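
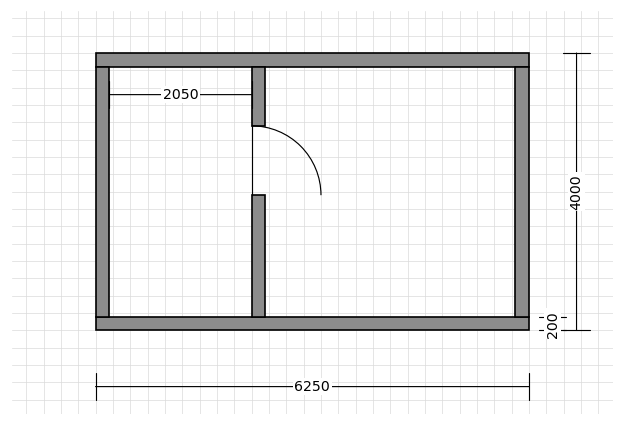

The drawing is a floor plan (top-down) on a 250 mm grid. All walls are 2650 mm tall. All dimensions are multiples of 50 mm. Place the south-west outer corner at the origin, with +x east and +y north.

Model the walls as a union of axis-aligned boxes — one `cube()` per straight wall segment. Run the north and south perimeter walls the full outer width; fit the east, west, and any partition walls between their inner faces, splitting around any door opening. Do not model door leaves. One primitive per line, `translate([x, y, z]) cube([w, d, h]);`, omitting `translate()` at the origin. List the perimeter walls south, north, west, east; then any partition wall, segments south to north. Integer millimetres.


cube([6250, 200, 2650]);
translate([0, 3800, 0]) cube([6250, 200, 2650]);
translate([0, 200, 0]) cube([200, 3600, 2650]);
translate([6050, 200, 0]) cube([200, 3600, 2650]);
translate([2250, 200, 0]) cube([200, 1750, 2650]);
translate([2250, 2950, 0]) cube([200, 850, 2650]);


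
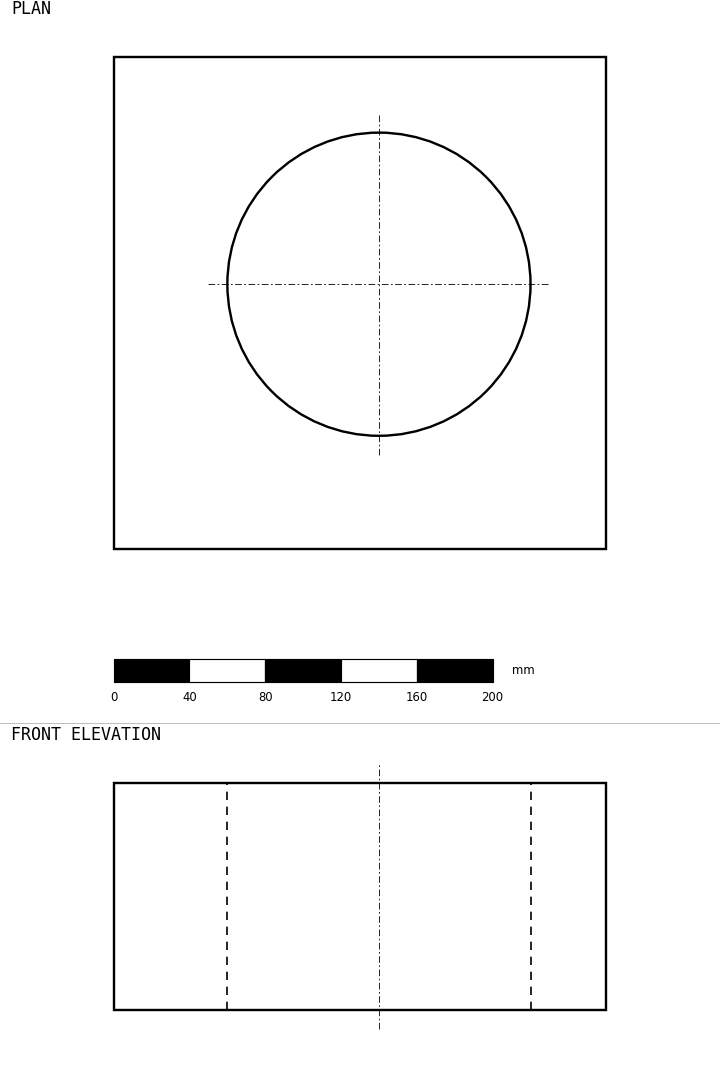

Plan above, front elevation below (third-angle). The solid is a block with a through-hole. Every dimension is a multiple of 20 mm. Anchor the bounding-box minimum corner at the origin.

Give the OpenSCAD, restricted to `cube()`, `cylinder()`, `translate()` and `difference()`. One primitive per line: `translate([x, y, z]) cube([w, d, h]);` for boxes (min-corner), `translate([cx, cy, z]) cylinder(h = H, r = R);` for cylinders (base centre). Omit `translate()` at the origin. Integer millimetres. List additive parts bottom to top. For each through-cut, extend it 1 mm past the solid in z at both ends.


difference() {
  cube([260, 260, 120]);
  translate([140, 140, -1]) cylinder(h = 122, r = 80);
}


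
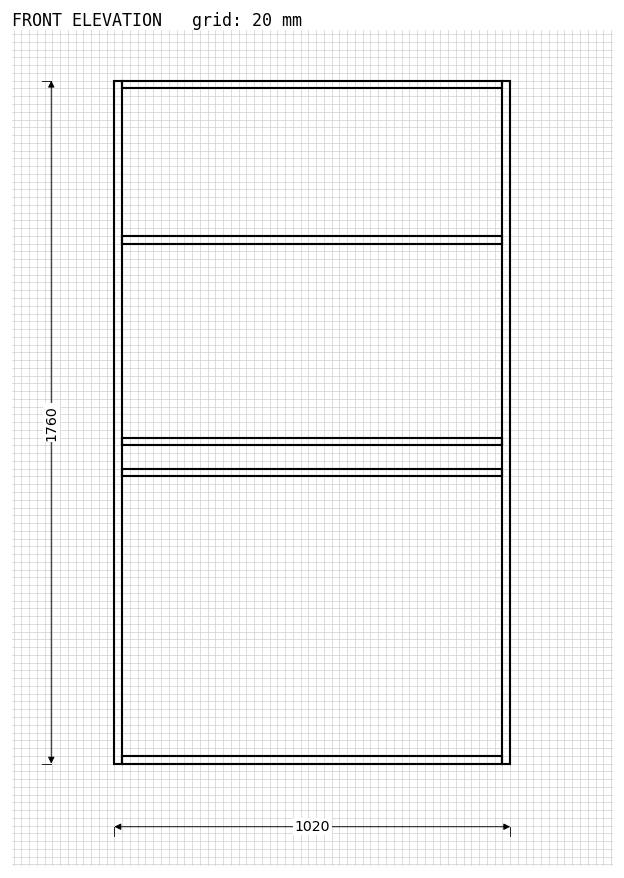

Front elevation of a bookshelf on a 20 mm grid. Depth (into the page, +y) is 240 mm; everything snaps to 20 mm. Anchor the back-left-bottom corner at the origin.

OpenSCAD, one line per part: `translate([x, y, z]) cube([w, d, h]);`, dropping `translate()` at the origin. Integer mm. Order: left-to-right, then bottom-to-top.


cube([20, 240, 1760]);
translate([20, 0, 0]) cube([980, 240, 20]);
translate([20, 0, 740]) cube([980, 240, 20]);
translate([20, 0, 820]) cube([980, 240, 20]);
translate([20, 0, 1340]) cube([980, 240, 20]);
translate([20, 0, 1740]) cube([980, 240, 20]);
translate([1000, 0, 0]) cube([20, 240, 1760]);


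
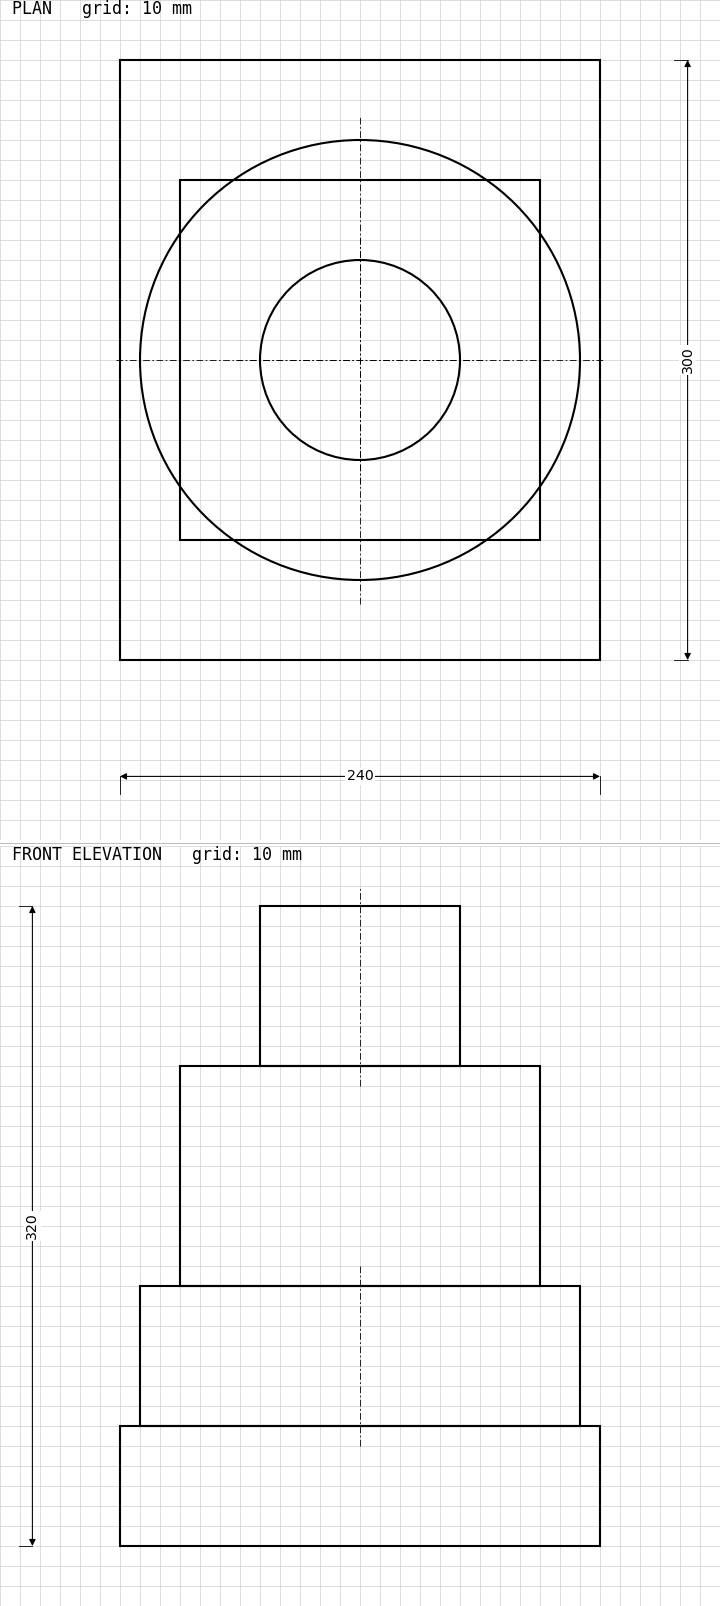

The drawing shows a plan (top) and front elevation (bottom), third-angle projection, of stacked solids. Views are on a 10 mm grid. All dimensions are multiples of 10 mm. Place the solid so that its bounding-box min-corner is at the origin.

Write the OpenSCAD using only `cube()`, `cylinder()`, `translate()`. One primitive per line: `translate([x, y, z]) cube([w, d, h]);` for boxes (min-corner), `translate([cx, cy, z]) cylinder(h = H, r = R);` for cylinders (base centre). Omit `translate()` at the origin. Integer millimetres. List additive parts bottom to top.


cube([240, 300, 60]);
translate([120, 150, 60]) cylinder(h = 70, r = 110);
translate([30, 60, 130]) cube([180, 180, 110]);
translate([120, 150, 240]) cylinder(h = 80, r = 50);


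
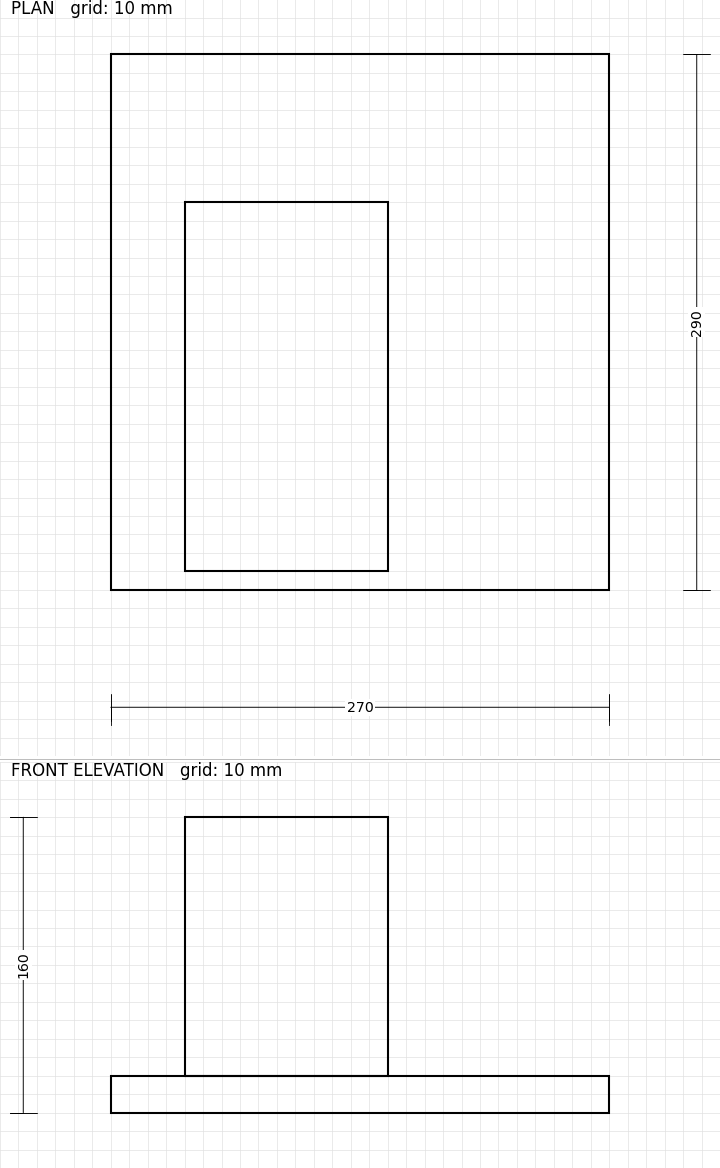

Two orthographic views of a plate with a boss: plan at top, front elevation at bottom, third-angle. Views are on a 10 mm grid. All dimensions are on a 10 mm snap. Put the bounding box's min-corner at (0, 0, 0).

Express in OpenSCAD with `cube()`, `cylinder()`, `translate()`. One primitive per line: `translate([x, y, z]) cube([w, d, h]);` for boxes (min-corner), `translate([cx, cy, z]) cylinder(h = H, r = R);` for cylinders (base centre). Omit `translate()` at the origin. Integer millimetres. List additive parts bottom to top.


cube([270, 290, 20]);
translate([40, 10, 20]) cube([110, 200, 140]);


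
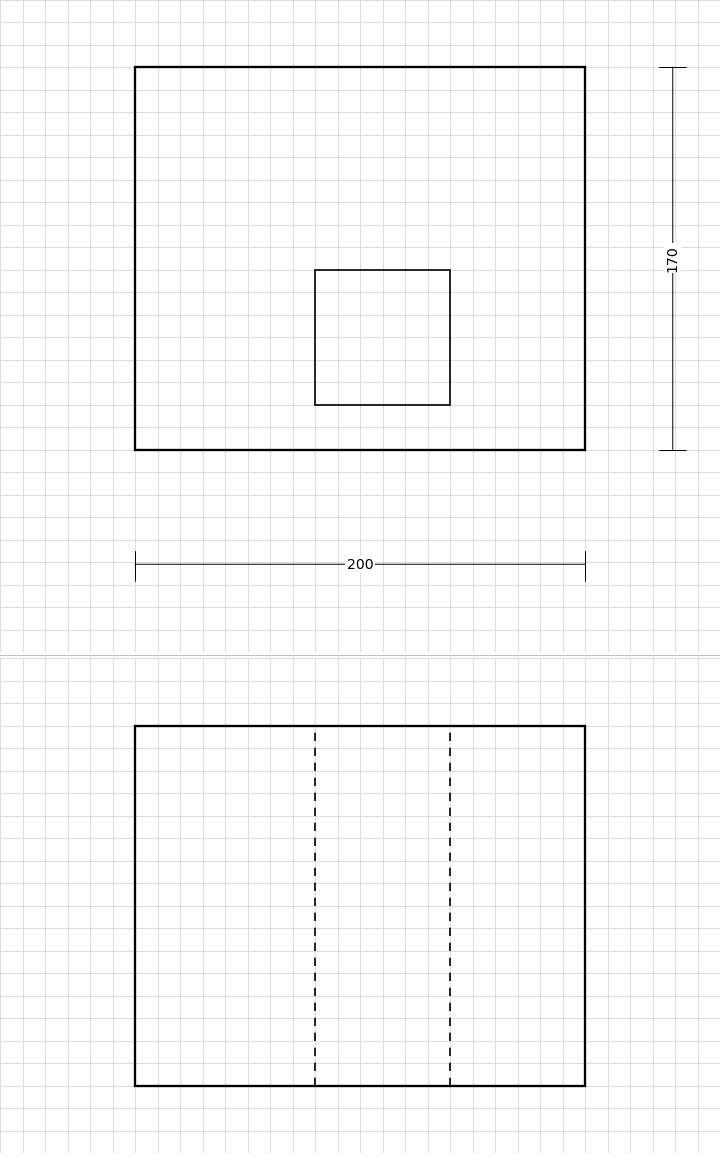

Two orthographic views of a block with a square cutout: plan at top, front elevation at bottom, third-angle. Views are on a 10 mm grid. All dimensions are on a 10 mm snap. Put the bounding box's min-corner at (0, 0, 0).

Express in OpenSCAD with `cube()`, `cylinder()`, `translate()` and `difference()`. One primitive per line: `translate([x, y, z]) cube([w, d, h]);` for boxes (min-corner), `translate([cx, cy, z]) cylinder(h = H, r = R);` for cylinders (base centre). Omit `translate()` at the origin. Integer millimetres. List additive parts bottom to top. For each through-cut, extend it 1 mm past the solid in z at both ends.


difference() {
  cube([200, 170, 160]);
  translate([80, 20, -1]) cube([60, 60, 162]);
}


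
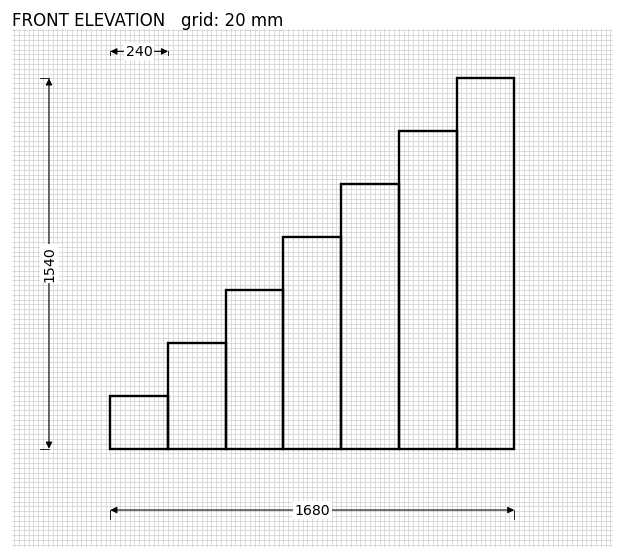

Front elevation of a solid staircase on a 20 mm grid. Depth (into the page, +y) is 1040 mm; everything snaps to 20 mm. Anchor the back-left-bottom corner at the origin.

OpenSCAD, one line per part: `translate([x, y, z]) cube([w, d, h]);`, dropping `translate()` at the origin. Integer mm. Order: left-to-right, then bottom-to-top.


cube([240, 1040, 220]);
translate([240, 0, 0]) cube([240, 1040, 440]);
translate([480, 0, 0]) cube([240, 1040, 660]);
translate([720, 0, 0]) cube([240, 1040, 880]);
translate([960, 0, 0]) cube([240, 1040, 1100]);
translate([1200, 0, 0]) cube([240, 1040, 1320]);
translate([1440, 0, 0]) cube([240, 1040, 1540]);


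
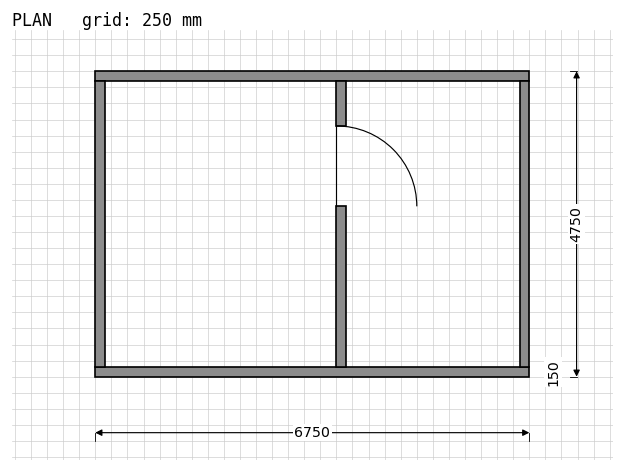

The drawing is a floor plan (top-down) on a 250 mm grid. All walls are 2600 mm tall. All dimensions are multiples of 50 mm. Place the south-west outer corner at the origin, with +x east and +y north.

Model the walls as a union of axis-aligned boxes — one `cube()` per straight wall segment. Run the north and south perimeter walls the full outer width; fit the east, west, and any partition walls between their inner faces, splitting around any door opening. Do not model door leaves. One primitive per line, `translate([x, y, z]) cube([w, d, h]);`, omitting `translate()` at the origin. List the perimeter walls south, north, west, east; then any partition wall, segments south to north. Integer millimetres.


cube([6750, 150, 2600]);
translate([0, 4600, 0]) cube([6750, 150, 2600]);
translate([0, 150, 0]) cube([150, 4450, 2600]);
translate([6600, 150, 0]) cube([150, 4450, 2600]);
translate([3750, 150, 0]) cube([150, 2500, 2600]);
translate([3750, 3900, 0]) cube([150, 700, 2600]);


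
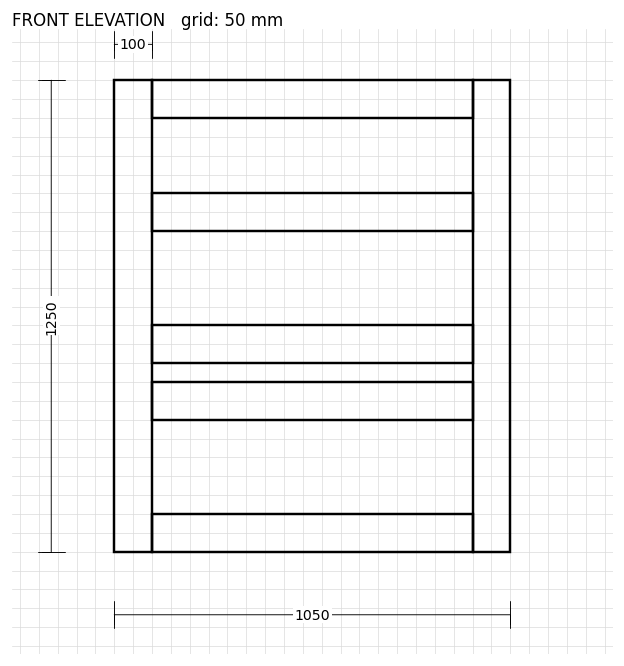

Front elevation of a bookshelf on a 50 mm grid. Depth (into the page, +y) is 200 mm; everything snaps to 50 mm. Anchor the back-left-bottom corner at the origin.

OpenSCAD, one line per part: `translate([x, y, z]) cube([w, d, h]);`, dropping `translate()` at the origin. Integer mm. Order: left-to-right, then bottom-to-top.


cube([100, 200, 1250]);
translate([100, 0, 0]) cube([850, 200, 100]);
translate([100, 0, 350]) cube([850, 200, 100]);
translate([100, 0, 500]) cube([850, 200, 100]);
translate([100, 0, 850]) cube([850, 200, 100]);
translate([100, 0, 1150]) cube([850, 200, 100]);
translate([950, 0, 0]) cube([100, 200, 1250]);


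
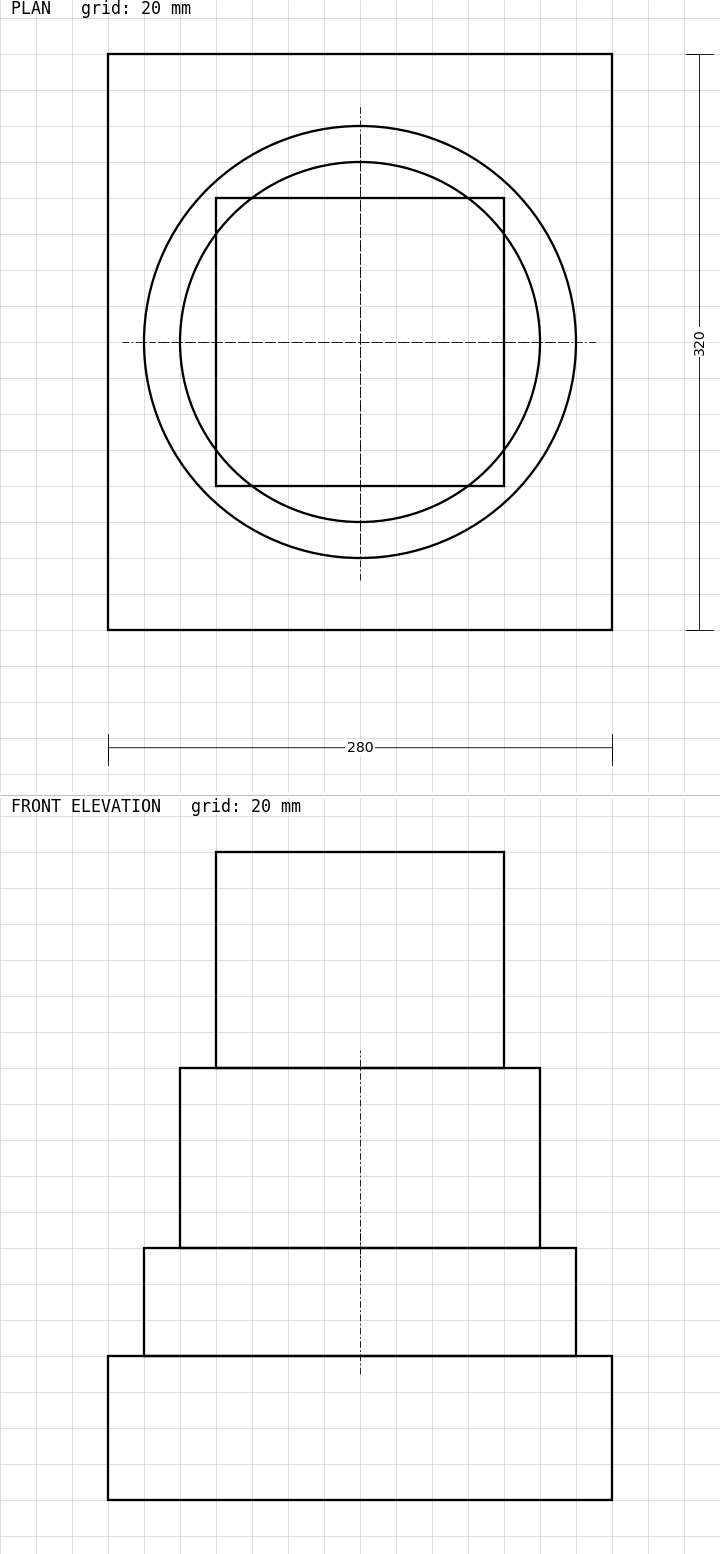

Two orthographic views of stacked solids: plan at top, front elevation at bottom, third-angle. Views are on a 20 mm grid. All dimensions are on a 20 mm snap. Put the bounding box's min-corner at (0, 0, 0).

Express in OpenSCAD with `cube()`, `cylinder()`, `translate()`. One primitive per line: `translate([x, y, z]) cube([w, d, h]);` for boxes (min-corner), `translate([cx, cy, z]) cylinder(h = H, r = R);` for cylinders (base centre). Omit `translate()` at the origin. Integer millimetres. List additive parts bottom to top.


cube([280, 320, 80]);
translate([140, 160, 80]) cylinder(h = 60, r = 120);
translate([140, 160, 140]) cylinder(h = 100, r = 100);
translate([60, 80, 240]) cube([160, 160, 120]);


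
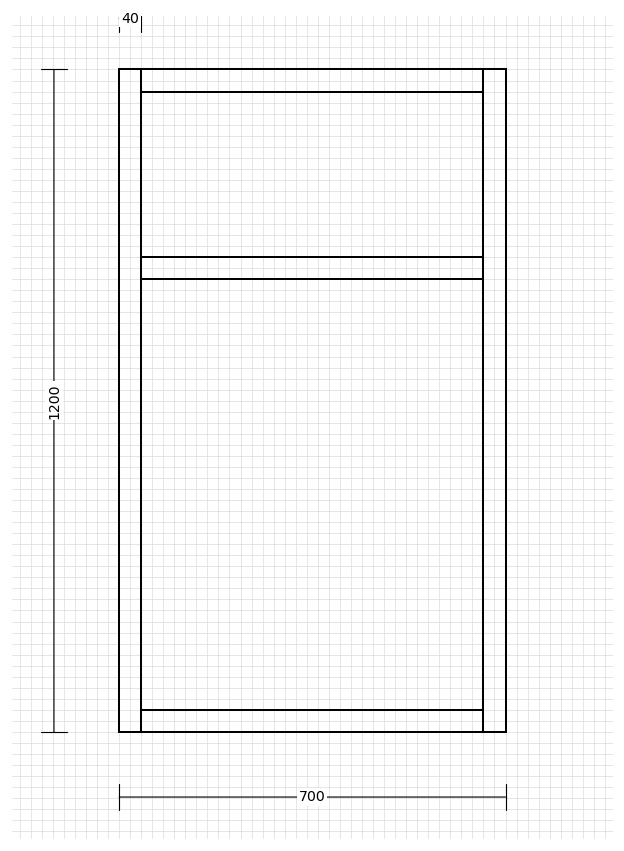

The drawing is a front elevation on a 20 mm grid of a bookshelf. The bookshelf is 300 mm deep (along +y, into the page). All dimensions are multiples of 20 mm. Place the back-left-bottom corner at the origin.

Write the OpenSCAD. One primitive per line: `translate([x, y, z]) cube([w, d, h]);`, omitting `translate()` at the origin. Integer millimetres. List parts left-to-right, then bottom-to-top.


cube([40, 300, 1200]);
translate([40, 0, 0]) cube([620, 300, 40]);
translate([40, 0, 820]) cube([620, 300, 40]);
translate([40, 0, 1160]) cube([620, 300, 40]);
translate([660, 0, 0]) cube([40, 300, 1200]);


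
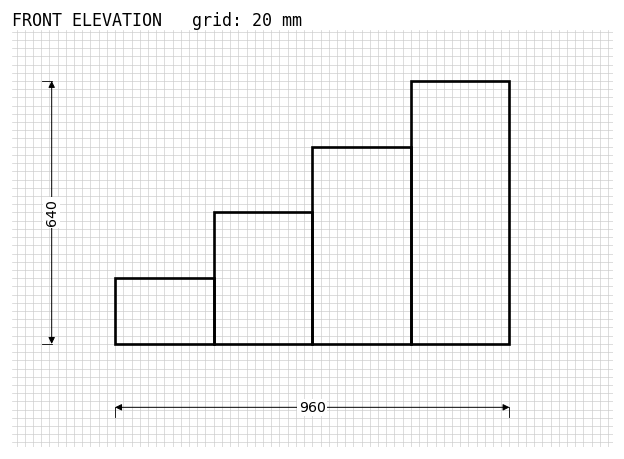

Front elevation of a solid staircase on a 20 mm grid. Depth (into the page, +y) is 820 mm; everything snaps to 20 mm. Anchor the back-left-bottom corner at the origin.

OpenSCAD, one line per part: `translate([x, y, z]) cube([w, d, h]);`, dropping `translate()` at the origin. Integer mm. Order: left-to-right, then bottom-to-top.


cube([240, 820, 160]);
translate([240, 0, 0]) cube([240, 820, 320]);
translate([480, 0, 0]) cube([240, 820, 480]);
translate([720, 0, 0]) cube([240, 820, 640]);


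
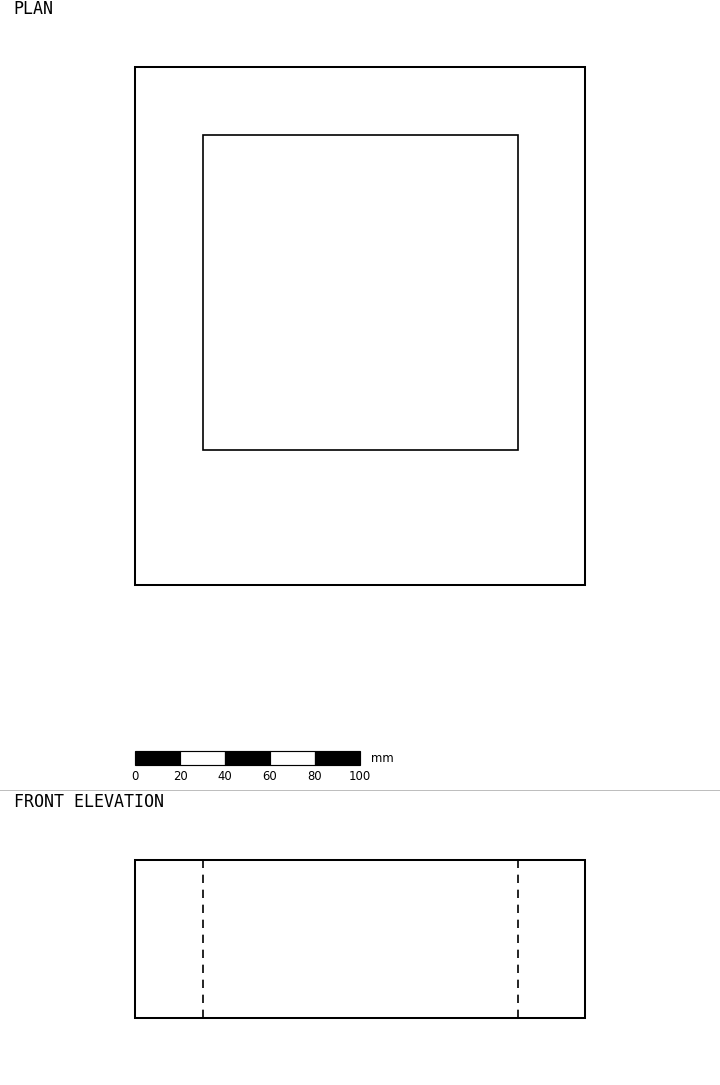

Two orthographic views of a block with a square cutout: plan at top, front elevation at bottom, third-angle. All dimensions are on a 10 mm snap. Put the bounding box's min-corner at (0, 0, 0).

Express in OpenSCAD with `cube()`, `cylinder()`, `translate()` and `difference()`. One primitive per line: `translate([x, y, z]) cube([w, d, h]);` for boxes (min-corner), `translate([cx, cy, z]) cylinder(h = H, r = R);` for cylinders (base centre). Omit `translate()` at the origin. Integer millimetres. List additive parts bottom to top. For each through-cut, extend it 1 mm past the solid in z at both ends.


difference() {
  cube([200, 230, 70]);
  translate([30, 60, -1]) cube([140, 140, 72]);
}


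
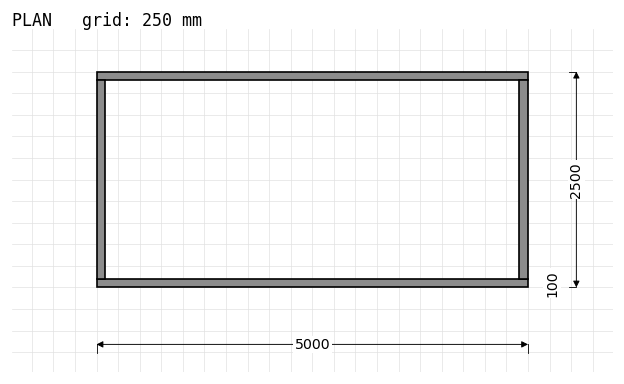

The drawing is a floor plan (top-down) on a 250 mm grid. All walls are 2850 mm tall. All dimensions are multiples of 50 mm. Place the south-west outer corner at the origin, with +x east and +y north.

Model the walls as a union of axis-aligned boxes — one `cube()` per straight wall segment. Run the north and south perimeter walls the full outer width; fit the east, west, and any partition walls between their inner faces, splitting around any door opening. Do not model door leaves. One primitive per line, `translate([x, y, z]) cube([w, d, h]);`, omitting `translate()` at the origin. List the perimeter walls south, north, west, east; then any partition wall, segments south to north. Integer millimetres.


cube([5000, 100, 2850]);
translate([0, 2400, 0]) cube([5000, 100, 2850]);
translate([0, 100, 0]) cube([100, 2300, 2850]);
translate([4900, 100, 0]) cube([100, 2300, 2850]);


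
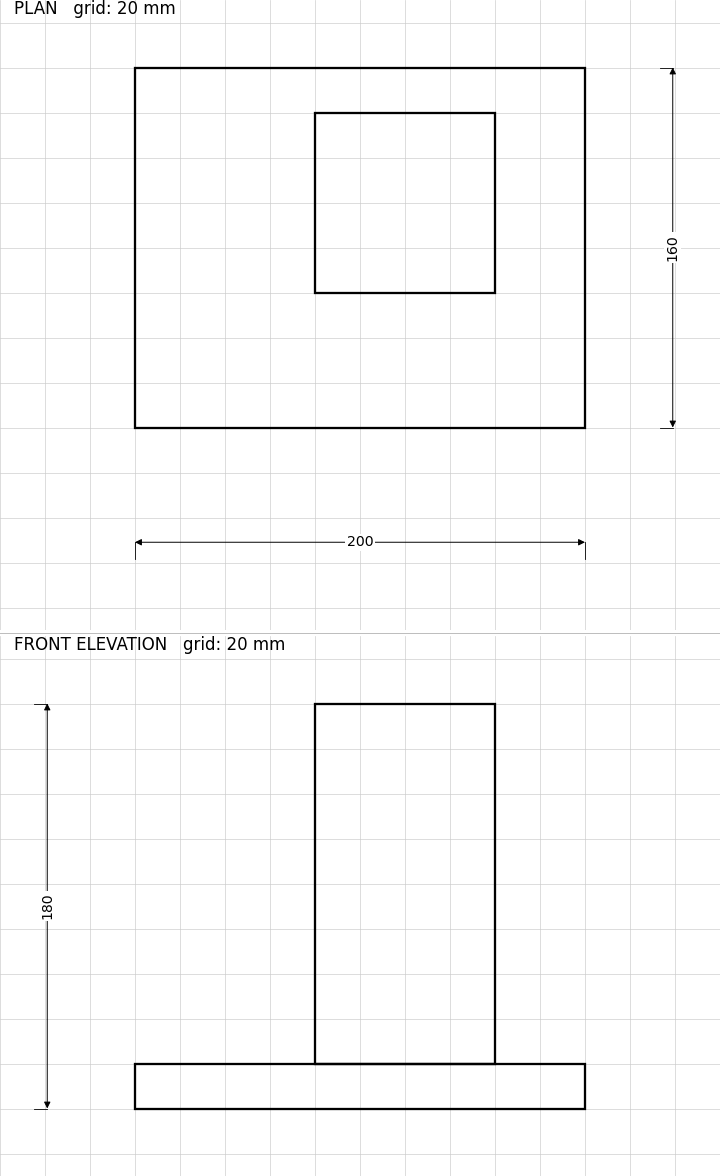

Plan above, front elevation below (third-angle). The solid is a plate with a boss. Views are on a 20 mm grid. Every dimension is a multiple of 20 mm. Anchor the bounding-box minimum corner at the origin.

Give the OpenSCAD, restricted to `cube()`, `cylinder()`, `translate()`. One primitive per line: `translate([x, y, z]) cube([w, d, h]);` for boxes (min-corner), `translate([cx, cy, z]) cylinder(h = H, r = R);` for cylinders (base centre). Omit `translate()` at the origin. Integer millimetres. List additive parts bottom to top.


cube([200, 160, 20]);
translate([80, 60, 20]) cube([80, 80, 160]);


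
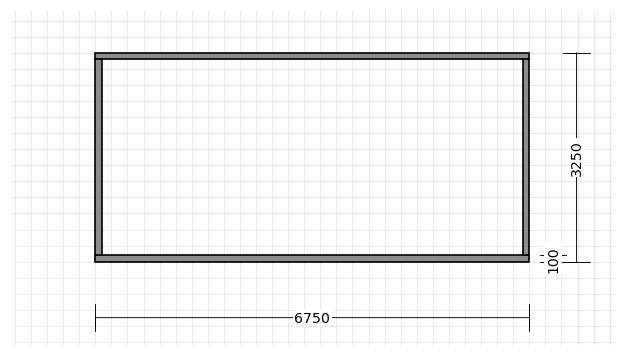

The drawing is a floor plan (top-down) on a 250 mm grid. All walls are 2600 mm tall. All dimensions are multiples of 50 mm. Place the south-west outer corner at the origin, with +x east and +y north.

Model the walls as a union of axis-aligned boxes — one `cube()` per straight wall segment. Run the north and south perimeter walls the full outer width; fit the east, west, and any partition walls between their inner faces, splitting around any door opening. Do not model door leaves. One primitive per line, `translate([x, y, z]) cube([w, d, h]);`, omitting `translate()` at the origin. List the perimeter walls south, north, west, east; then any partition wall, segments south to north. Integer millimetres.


cube([6750, 100, 2600]);
translate([0, 3150, 0]) cube([6750, 100, 2600]);
translate([0, 100, 0]) cube([100, 3050, 2600]);
translate([6650, 100, 0]) cube([100, 3050, 2600]);


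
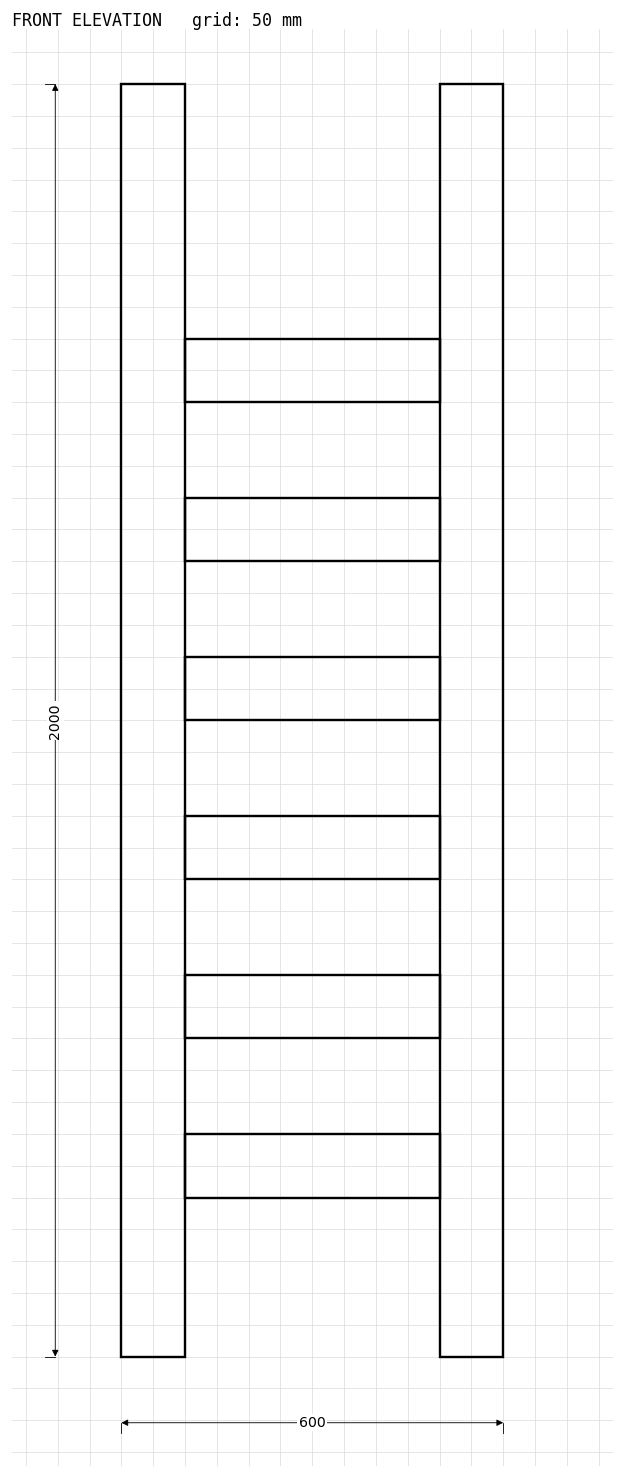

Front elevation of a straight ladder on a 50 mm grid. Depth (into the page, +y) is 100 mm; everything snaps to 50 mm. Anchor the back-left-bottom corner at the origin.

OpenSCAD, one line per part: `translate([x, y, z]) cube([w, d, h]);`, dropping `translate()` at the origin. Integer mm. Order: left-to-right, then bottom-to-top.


cube([100, 100, 2000]);
translate([100, 0, 250]) cube([400, 100, 100]);
translate([100, 0, 500]) cube([400, 100, 100]);
translate([100, 0, 750]) cube([400, 100, 100]);
translate([100, 0, 1000]) cube([400, 100, 100]);
translate([100, 0, 1250]) cube([400, 100, 100]);
translate([100, 0, 1500]) cube([400, 100, 100]);
translate([500, 0, 0]) cube([100, 100, 2000]);


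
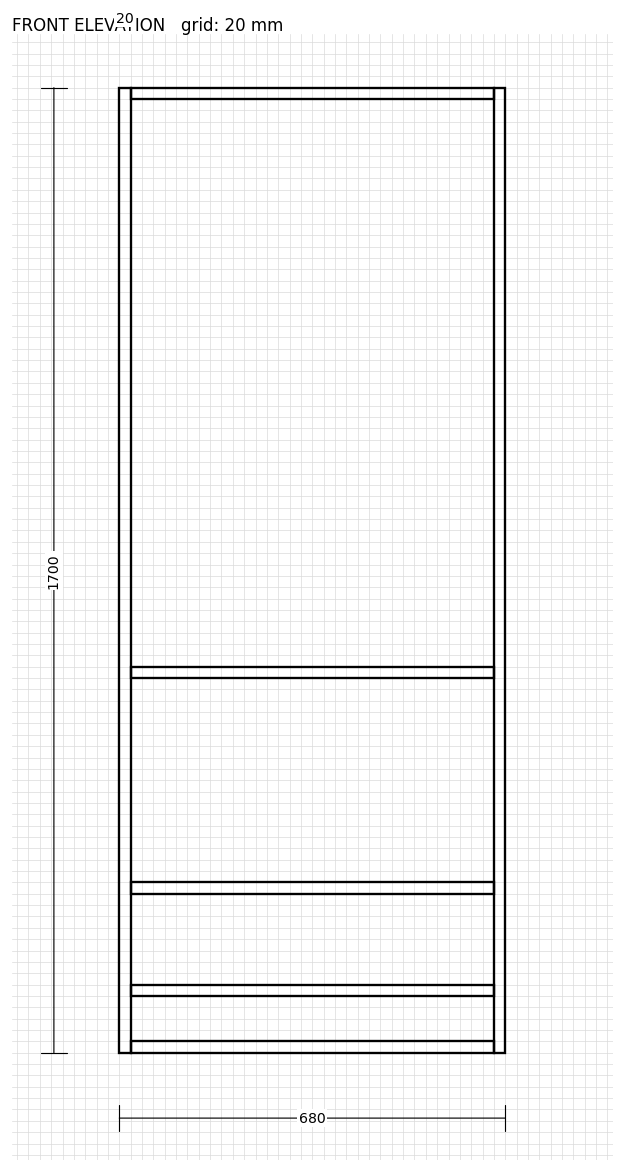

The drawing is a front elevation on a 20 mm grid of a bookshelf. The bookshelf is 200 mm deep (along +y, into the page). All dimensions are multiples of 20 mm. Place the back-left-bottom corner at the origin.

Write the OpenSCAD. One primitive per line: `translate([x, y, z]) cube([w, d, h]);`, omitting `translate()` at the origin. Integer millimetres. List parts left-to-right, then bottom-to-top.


cube([20, 200, 1700]);
translate([20, 0, 0]) cube([640, 200, 20]);
translate([20, 0, 100]) cube([640, 200, 20]);
translate([20, 0, 280]) cube([640, 200, 20]);
translate([20, 0, 660]) cube([640, 200, 20]);
translate([20, 0, 1680]) cube([640, 200, 20]);
translate([660, 0, 0]) cube([20, 200, 1700]);


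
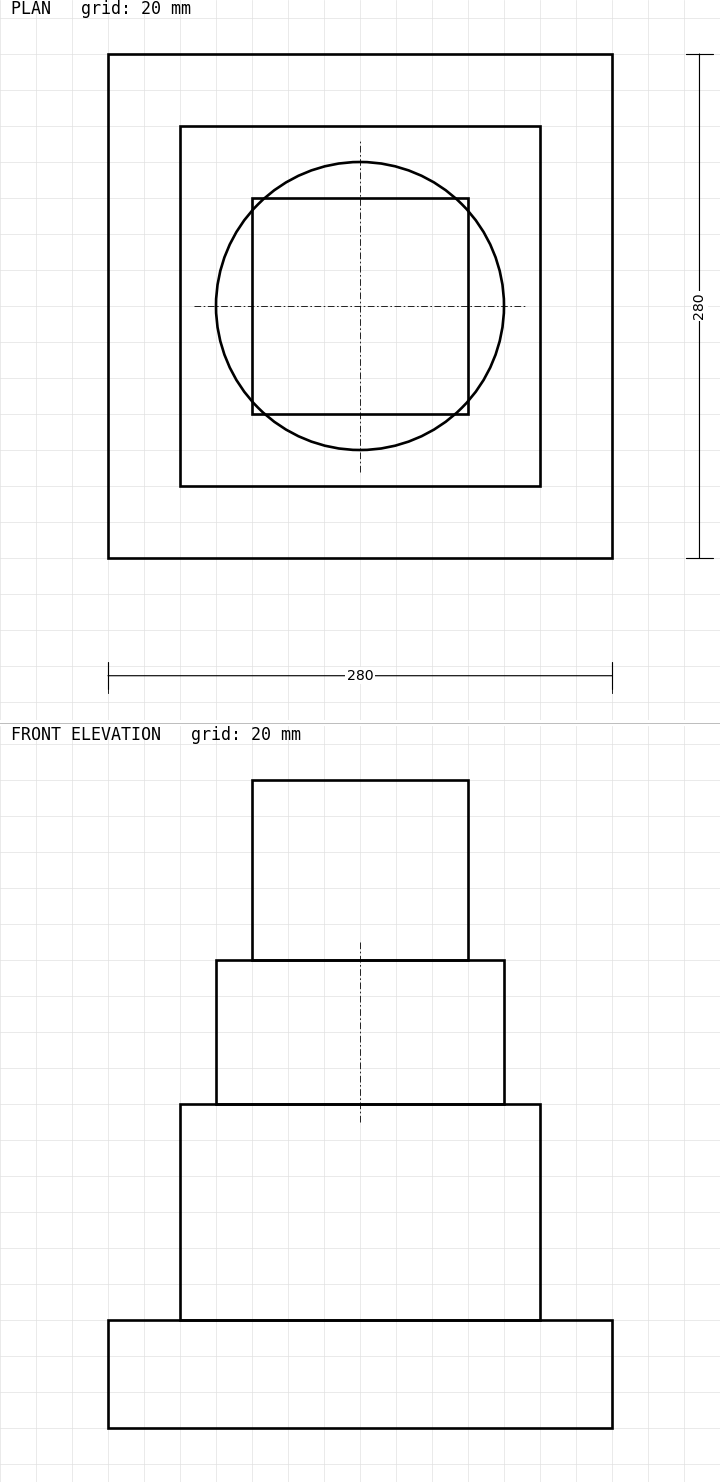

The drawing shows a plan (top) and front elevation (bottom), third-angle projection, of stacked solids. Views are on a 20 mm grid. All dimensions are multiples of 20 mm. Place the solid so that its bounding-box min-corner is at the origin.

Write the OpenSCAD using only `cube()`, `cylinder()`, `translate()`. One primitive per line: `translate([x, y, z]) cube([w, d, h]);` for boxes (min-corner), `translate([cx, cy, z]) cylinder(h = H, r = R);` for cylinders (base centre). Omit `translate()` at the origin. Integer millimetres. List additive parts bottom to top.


cube([280, 280, 60]);
translate([40, 40, 60]) cube([200, 200, 120]);
translate([140, 140, 180]) cylinder(h = 80, r = 80);
translate([80, 80, 260]) cube([120, 120, 100]);


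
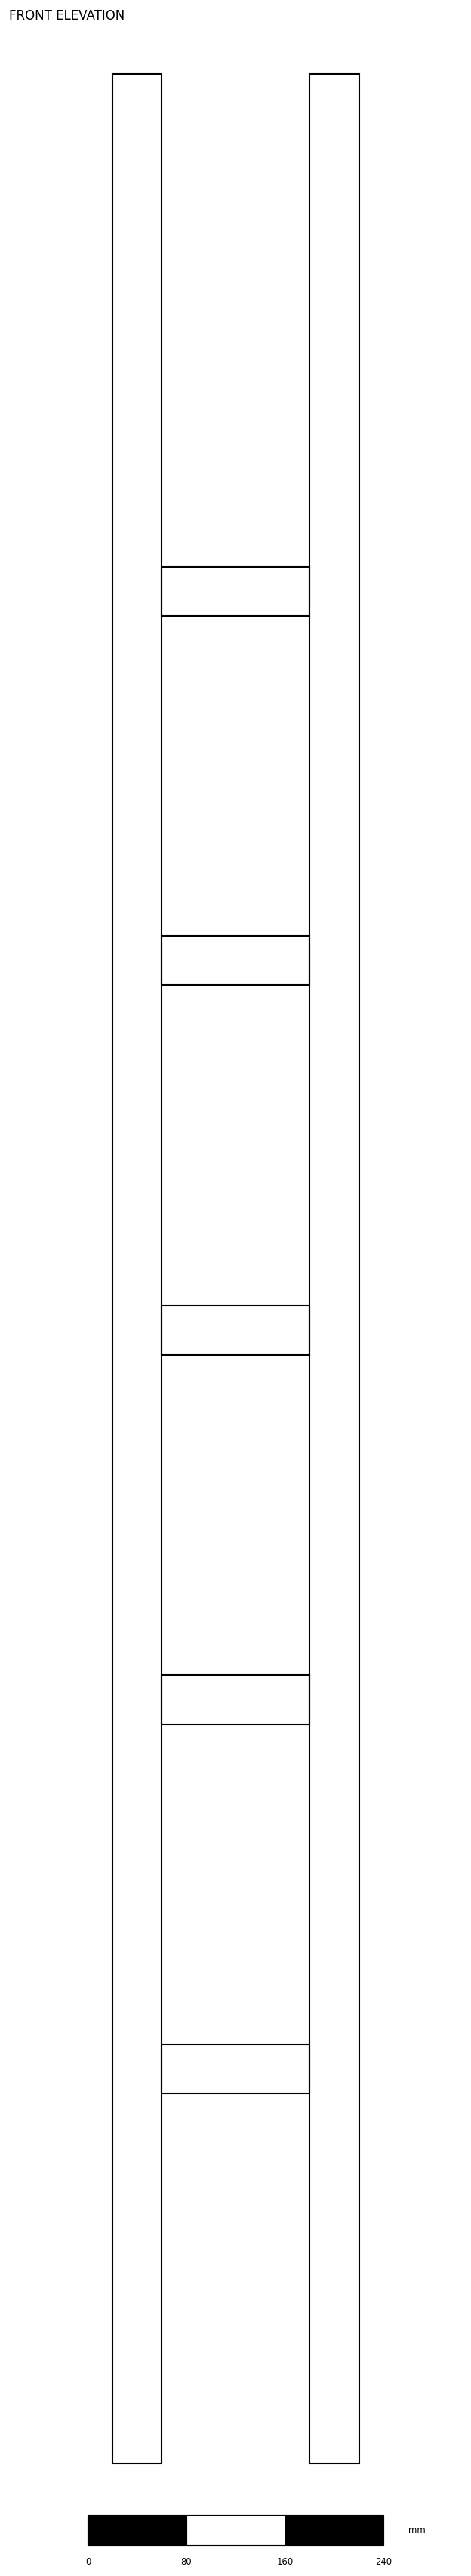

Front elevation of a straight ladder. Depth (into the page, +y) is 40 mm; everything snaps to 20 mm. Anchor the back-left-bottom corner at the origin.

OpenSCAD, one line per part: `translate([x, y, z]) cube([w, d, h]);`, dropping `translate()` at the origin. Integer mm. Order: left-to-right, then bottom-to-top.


cube([40, 40, 1940]);
translate([40, 0, 300]) cube([120, 40, 40]);
translate([40, 0, 600]) cube([120, 40, 40]);
translate([40, 0, 900]) cube([120, 40, 40]);
translate([40, 0, 1200]) cube([120, 40, 40]);
translate([40, 0, 1500]) cube([120, 40, 40]);
translate([160, 0, 0]) cube([40, 40, 1940]);


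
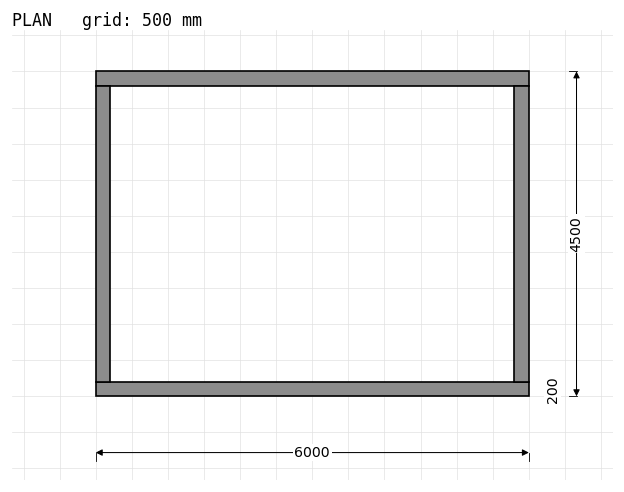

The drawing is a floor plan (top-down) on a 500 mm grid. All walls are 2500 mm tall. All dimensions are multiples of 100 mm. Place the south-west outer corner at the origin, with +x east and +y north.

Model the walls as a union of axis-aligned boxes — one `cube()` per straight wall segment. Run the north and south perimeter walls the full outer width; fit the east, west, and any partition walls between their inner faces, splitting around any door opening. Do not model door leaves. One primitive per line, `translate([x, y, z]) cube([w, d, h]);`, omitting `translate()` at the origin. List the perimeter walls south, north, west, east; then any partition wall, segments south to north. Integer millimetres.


cube([6000, 200, 2500]);
translate([0, 4300, 0]) cube([6000, 200, 2500]);
translate([0, 200, 0]) cube([200, 4100, 2500]);
translate([5800, 200, 0]) cube([200, 4100, 2500]);


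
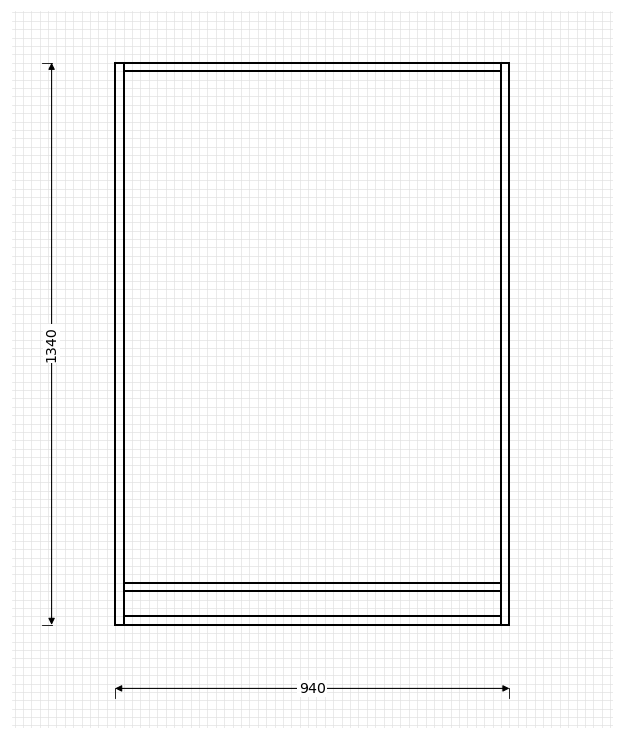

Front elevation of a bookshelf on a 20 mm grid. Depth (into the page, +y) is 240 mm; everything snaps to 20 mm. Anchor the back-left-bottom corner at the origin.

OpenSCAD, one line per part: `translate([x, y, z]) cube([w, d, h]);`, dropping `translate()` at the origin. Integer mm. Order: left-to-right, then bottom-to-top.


cube([20, 240, 1340]);
translate([20, 0, 0]) cube([900, 240, 20]);
translate([20, 0, 80]) cube([900, 240, 20]);
translate([20, 0, 1320]) cube([900, 240, 20]);
translate([920, 0, 0]) cube([20, 240, 1340]);


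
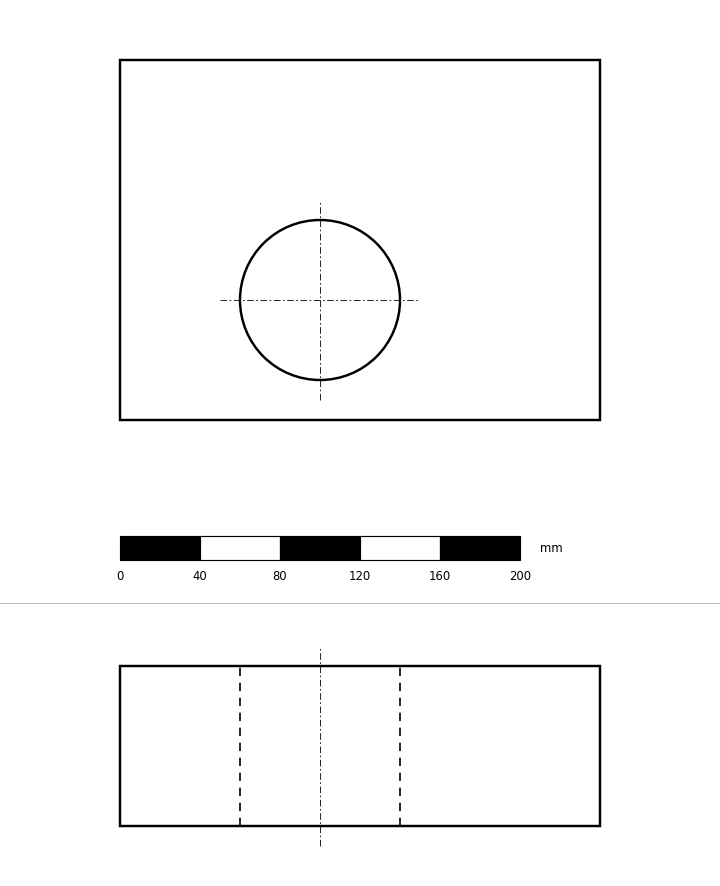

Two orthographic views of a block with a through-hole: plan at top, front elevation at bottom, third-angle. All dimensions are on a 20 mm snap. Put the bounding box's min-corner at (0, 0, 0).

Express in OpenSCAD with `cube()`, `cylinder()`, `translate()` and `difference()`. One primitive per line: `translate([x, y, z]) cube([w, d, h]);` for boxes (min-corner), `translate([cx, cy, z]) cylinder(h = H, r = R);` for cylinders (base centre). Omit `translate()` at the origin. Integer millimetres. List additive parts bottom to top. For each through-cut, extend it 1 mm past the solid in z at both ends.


difference() {
  cube([240, 180, 80]);
  translate([100, 60, -1]) cylinder(h = 82, r = 40);
}


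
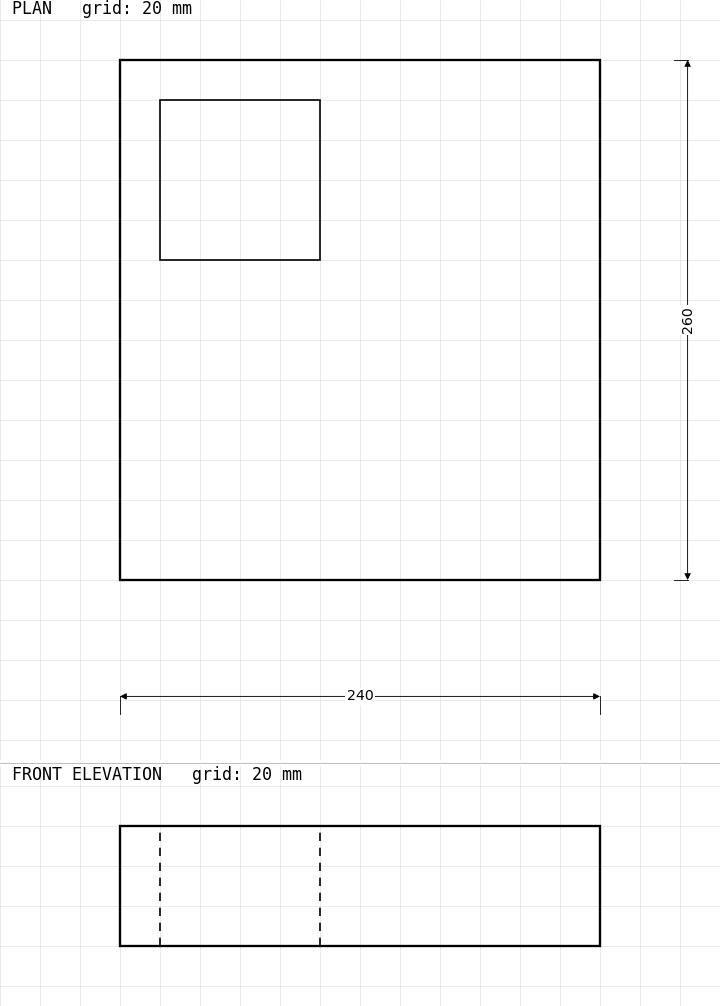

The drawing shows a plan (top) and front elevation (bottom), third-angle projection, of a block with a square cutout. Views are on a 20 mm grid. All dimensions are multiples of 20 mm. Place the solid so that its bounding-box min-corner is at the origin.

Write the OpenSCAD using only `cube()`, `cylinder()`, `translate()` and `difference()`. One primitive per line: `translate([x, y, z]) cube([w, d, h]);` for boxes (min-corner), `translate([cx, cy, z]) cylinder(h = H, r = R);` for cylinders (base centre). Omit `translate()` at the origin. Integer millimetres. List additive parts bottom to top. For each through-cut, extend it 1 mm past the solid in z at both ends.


difference() {
  cube([240, 260, 60]);
  translate([20, 160, -1]) cube([80, 80, 62]);
}


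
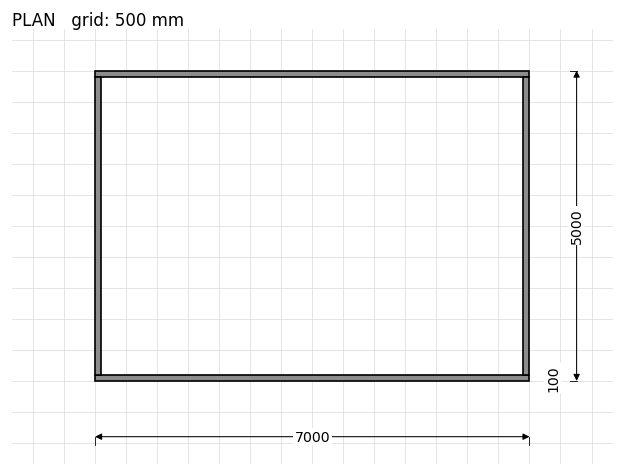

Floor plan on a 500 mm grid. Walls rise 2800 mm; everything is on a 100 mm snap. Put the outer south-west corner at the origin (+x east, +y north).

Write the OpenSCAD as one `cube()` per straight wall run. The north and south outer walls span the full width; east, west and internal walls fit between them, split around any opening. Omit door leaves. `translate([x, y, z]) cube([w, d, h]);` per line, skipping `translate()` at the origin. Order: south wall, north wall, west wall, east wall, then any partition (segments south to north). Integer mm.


cube([7000, 100, 2800]);
translate([0, 4900, 0]) cube([7000, 100, 2800]);
translate([0, 100, 0]) cube([100, 4800, 2800]);
translate([6900, 100, 0]) cube([100, 4800, 2800]);


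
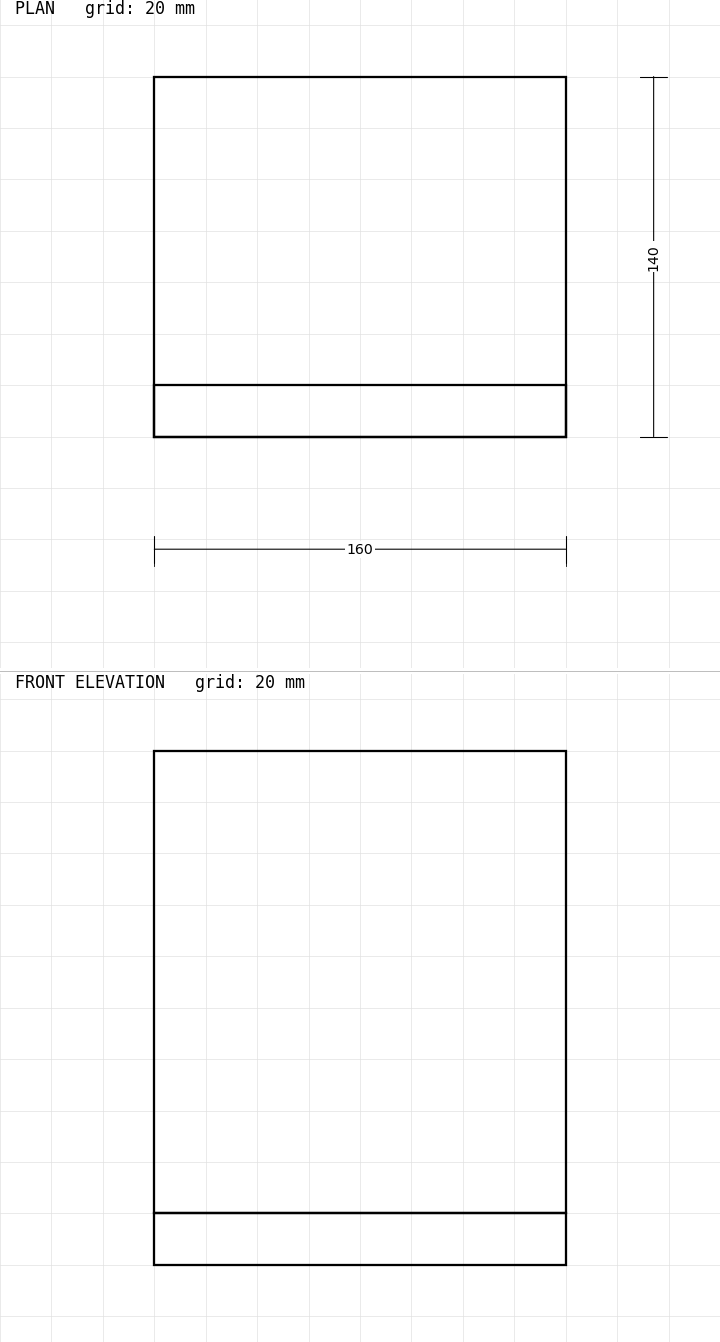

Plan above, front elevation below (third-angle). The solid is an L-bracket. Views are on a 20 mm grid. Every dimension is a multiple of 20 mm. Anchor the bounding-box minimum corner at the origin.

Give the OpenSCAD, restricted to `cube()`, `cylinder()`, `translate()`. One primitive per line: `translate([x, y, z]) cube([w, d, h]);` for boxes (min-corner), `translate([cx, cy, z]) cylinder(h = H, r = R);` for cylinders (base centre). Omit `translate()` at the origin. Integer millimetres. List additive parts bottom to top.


cube([160, 140, 20]);
translate([0, 0, 20]) cube([160, 20, 180]);


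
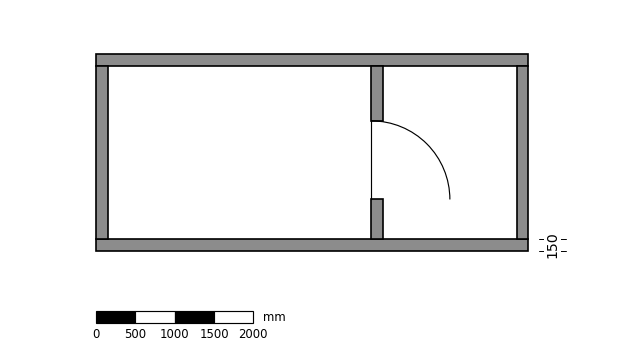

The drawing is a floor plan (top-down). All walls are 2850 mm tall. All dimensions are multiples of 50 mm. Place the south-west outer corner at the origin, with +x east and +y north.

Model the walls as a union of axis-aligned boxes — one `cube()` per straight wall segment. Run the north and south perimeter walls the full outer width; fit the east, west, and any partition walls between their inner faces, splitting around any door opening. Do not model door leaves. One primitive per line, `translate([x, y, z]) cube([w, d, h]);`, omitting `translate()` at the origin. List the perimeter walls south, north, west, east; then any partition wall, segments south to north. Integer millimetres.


cube([5500, 150, 2850]);
translate([0, 2350, 0]) cube([5500, 150, 2850]);
translate([0, 150, 0]) cube([150, 2200, 2850]);
translate([5350, 150, 0]) cube([150, 2200, 2850]);
translate([3500, 150, 0]) cube([150, 500, 2850]);
translate([3500, 1650, 0]) cube([150, 700, 2850]);


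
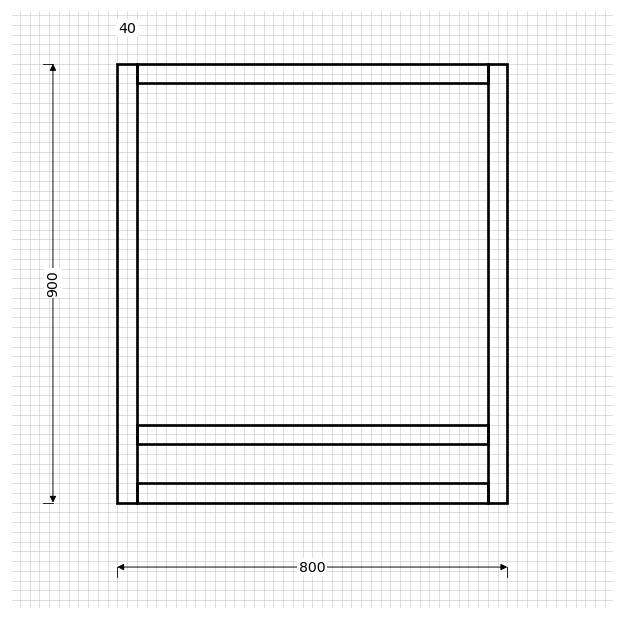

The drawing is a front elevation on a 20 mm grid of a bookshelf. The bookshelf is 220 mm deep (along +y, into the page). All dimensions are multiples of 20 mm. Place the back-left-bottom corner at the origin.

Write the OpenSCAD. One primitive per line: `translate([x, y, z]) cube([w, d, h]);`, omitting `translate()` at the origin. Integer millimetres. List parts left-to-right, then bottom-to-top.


cube([40, 220, 900]);
translate([40, 0, 0]) cube([720, 220, 40]);
translate([40, 0, 120]) cube([720, 220, 40]);
translate([40, 0, 860]) cube([720, 220, 40]);
translate([760, 0, 0]) cube([40, 220, 900]);


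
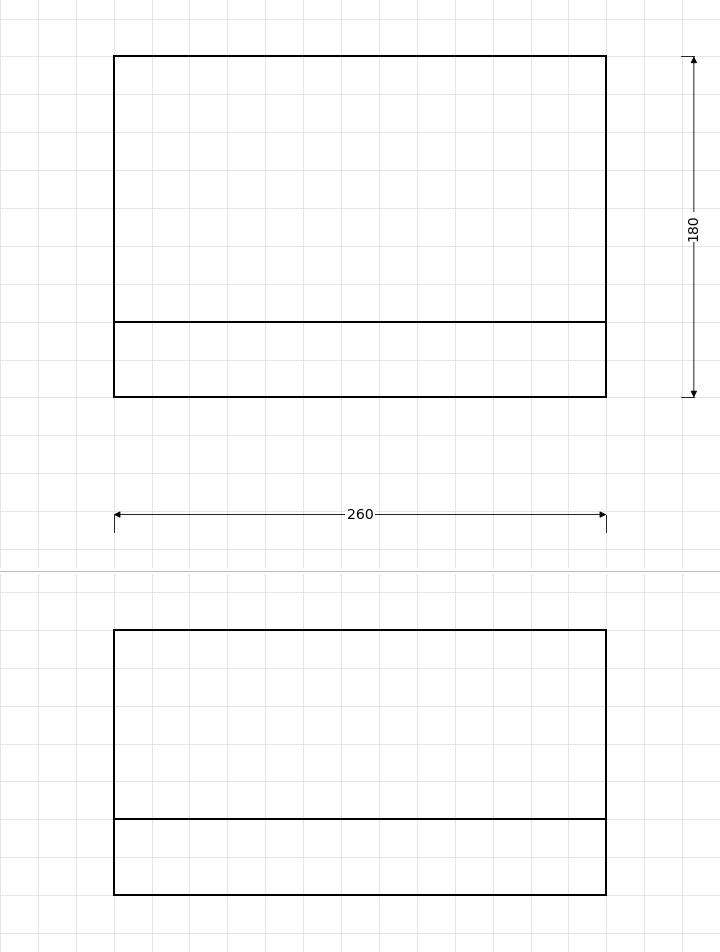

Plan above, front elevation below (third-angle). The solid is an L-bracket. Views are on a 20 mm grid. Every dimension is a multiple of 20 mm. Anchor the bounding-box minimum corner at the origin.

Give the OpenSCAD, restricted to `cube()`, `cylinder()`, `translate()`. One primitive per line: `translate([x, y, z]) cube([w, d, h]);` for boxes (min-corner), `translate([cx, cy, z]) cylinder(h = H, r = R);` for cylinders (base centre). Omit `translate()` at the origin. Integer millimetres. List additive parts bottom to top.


cube([260, 180, 40]);
translate([0, 0, 40]) cube([260, 40, 100]);


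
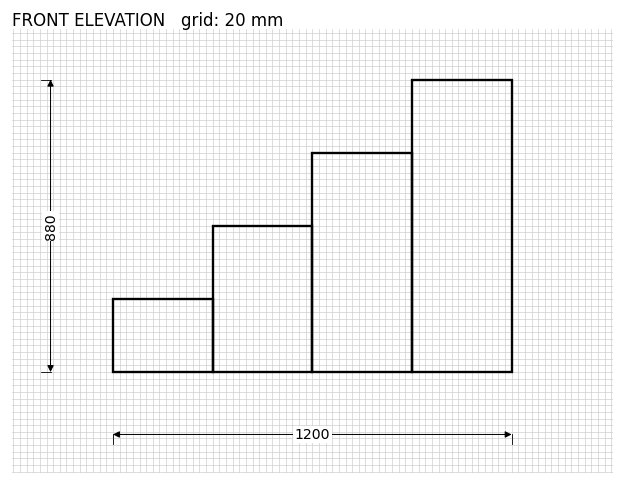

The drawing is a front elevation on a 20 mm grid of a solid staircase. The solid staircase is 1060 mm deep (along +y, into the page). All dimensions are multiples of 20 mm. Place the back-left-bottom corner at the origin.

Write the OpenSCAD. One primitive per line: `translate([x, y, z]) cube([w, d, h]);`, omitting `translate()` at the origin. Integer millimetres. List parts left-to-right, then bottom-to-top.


cube([300, 1060, 220]);
translate([300, 0, 0]) cube([300, 1060, 440]);
translate([600, 0, 0]) cube([300, 1060, 660]);
translate([900, 0, 0]) cube([300, 1060, 880]);


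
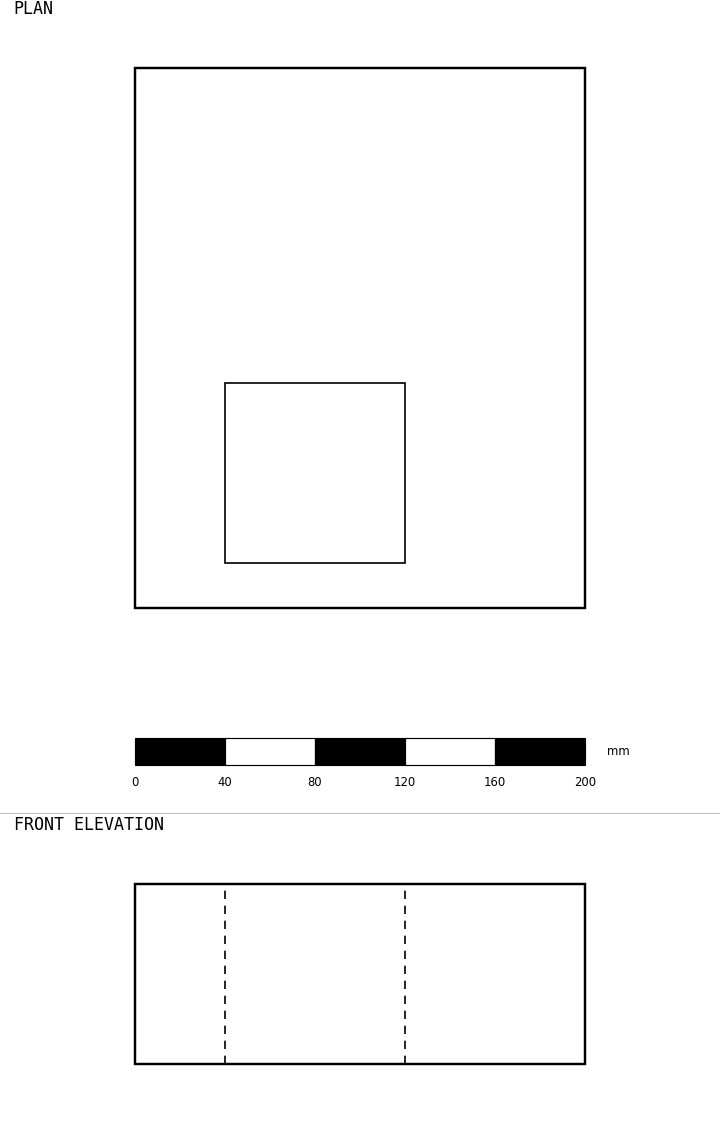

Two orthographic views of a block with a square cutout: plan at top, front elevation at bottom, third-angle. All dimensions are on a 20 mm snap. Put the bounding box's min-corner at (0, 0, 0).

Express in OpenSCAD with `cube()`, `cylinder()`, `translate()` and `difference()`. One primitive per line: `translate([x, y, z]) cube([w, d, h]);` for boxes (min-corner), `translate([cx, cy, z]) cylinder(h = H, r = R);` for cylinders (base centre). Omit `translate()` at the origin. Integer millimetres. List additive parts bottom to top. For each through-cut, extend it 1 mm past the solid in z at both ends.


difference() {
  cube([200, 240, 80]);
  translate([40, 20, -1]) cube([80, 80, 82]);
}


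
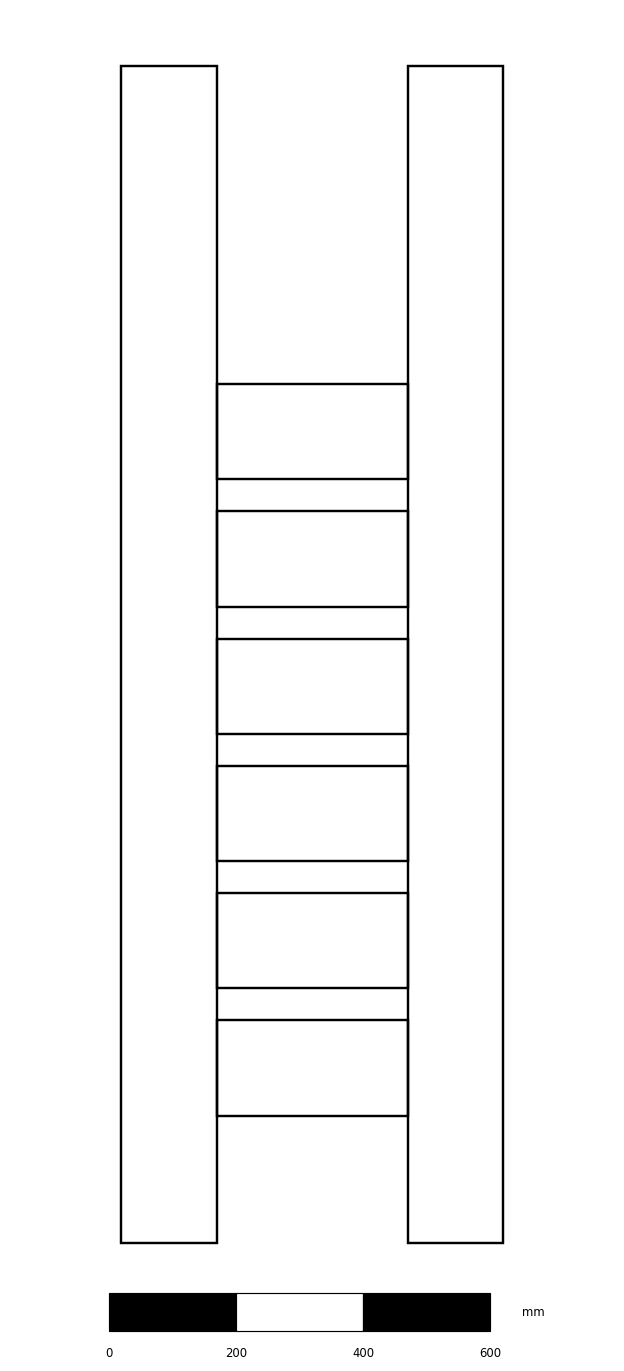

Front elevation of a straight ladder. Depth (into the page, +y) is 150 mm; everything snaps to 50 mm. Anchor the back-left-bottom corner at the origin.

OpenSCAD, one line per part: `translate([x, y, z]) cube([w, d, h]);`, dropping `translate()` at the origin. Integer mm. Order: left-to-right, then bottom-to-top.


cube([150, 150, 1850]);
translate([150, 0, 200]) cube([300, 150, 150]);
translate([150, 0, 400]) cube([300, 150, 150]);
translate([150, 0, 600]) cube([300, 150, 150]);
translate([150, 0, 800]) cube([300, 150, 150]);
translate([150, 0, 1000]) cube([300, 150, 150]);
translate([150, 0, 1200]) cube([300, 150, 150]);
translate([450, 0, 0]) cube([150, 150, 1850]);


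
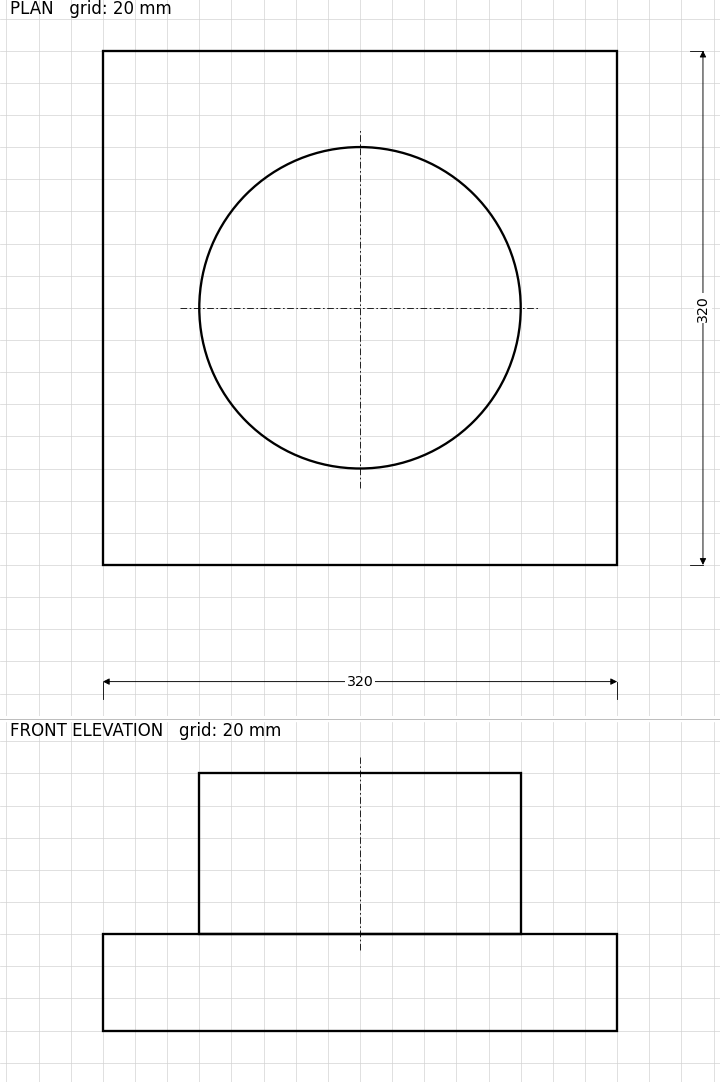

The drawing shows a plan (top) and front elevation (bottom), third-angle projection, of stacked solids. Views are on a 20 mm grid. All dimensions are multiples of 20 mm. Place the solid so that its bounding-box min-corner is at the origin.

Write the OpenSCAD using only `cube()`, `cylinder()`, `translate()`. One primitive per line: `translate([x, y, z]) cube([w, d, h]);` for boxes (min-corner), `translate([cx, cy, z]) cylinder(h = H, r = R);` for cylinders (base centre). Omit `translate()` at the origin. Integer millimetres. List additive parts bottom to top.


cube([320, 320, 60]);
translate([160, 160, 60]) cylinder(h = 100, r = 100);


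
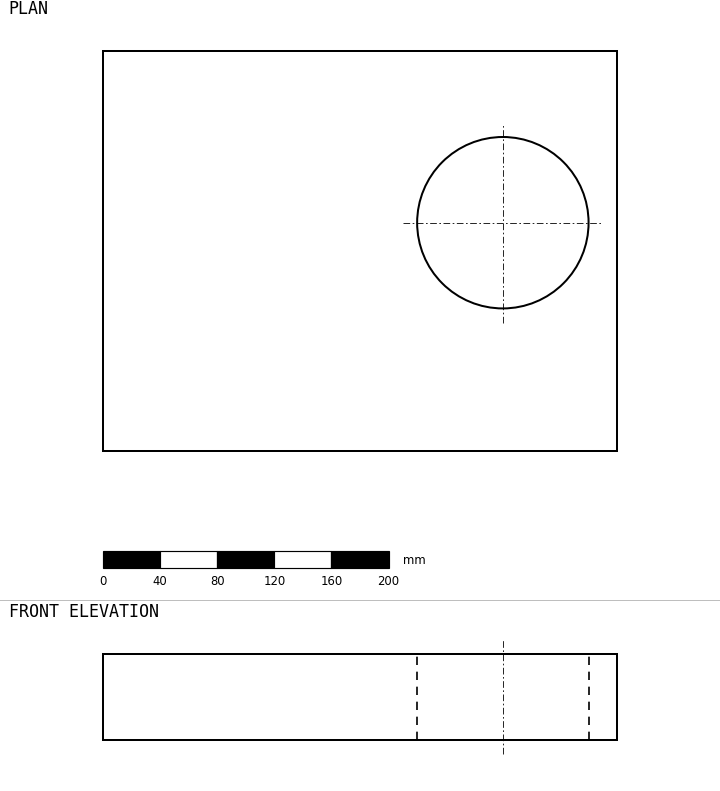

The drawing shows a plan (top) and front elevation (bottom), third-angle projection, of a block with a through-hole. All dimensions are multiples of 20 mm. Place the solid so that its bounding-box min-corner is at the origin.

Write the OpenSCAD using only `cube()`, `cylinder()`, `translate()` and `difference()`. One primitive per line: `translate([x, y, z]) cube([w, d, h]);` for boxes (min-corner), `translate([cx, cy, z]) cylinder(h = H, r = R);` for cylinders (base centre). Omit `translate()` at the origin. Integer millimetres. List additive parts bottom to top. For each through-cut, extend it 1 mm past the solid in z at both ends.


difference() {
  cube([360, 280, 60]);
  translate([280, 160, -1]) cylinder(h = 62, r = 60);
}


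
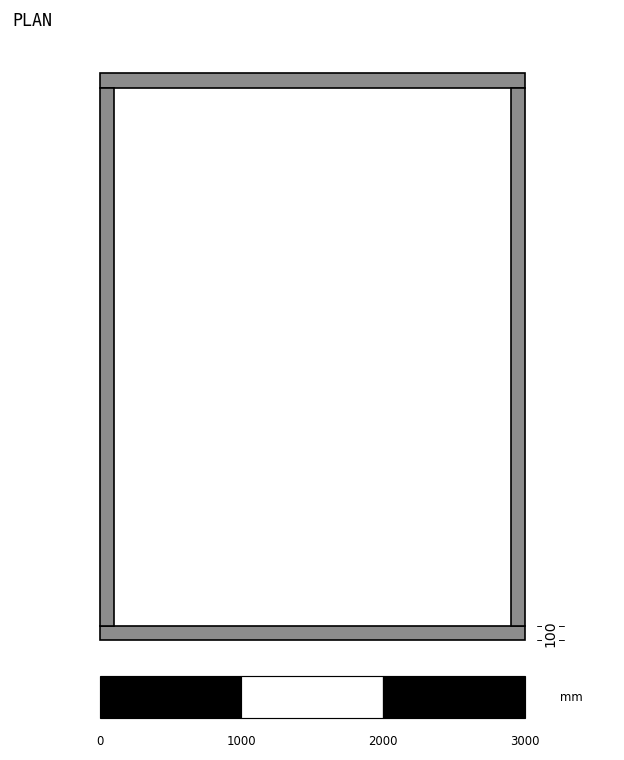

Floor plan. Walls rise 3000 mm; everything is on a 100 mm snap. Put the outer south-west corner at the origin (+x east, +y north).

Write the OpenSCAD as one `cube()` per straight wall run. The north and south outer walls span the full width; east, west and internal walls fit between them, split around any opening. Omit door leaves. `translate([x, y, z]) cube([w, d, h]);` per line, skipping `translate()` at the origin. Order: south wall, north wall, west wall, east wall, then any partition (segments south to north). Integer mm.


cube([3000, 100, 3000]);
translate([0, 3900, 0]) cube([3000, 100, 3000]);
translate([0, 100, 0]) cube([100, 3800, 3000]);
translate([2900, 100, 0]) cube([100, 3800, 3000]);
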